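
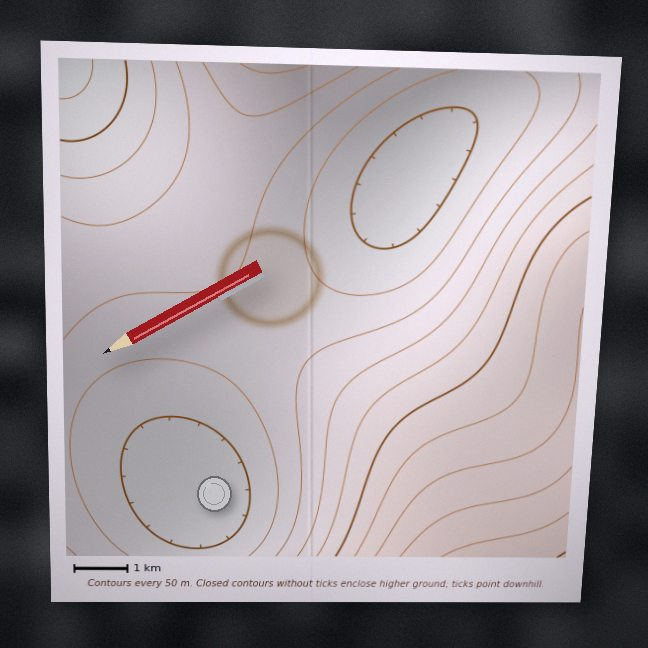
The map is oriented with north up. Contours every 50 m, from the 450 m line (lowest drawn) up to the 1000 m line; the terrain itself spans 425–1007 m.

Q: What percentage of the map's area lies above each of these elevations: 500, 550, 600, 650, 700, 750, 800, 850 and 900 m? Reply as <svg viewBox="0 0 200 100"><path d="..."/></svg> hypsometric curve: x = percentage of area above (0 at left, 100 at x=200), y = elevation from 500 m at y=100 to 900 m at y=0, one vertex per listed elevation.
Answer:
<svg viewBox="0 0 200 100"><path d="M177 100l-36-12-45-13-34-13-13-12-10-12-11-13-13-13-7-12"/></svg>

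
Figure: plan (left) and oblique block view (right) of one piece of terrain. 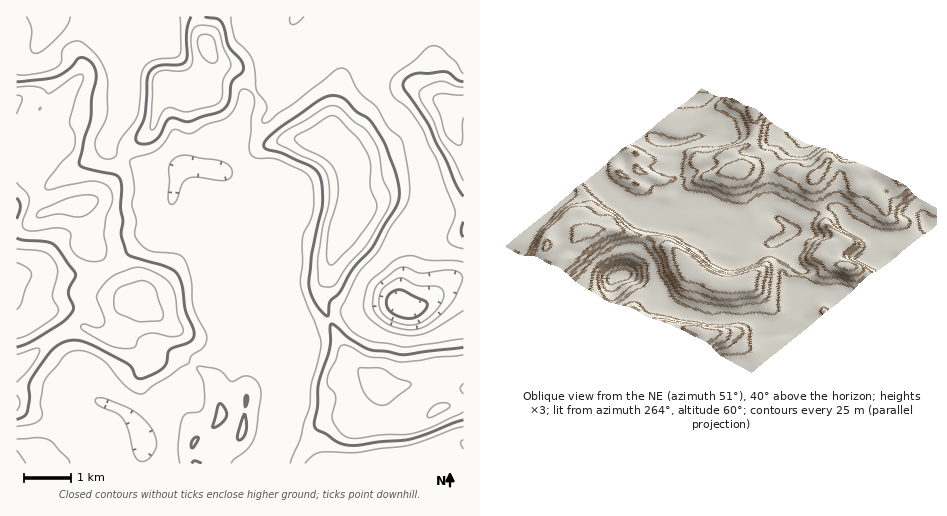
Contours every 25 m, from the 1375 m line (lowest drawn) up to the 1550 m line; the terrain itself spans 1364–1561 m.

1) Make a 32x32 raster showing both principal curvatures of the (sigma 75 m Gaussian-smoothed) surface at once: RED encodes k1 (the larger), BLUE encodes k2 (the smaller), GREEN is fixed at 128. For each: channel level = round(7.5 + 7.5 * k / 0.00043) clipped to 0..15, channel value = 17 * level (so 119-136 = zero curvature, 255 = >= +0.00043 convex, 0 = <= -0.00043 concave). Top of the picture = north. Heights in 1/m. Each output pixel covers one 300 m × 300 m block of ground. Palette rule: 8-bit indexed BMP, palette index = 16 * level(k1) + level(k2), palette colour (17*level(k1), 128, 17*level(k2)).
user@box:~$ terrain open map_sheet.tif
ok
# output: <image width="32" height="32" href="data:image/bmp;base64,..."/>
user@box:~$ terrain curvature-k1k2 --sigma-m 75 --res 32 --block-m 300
<image width="32" height="32" href="data:image/bmp;base64,Qk02CAAAAAAAADYEAAAoAAAAIAAAACAAAAABAAgAAAAAAAAEAAATCwAAEwsAAAABAAAAAAAAAIAAABGAAAAigAAAM4AAAESAAABVgAAAZoAAAHeAAACIgAAAmYAAAKqAAAC7gAAAzIAAAN2AAADugAAA/4AAAACAEQARgBEAIoARADOAEQBEgBEAVYARAGaAEQB3gBEAiIARAJmAEQCqgBEAu4ARAMyAEQDdgBEA7oARAP+AEQAAgCIAEYAiACKAIgAzgCIARIAiAFWAIgBmgCIAd4AiAIiAIgCZgCIAqoAiALuAIgDMgCIA3YAiAO6AIgD/gCIAAIAzABGAMwAigDMAM4AzAESAMwBVgDMAZoAzAHeAMwCIgDMAmYAzAKqAMwC7gDMAzIAzAN2AMwDugDMA/4AzAACARAARgEQAIoBEADOARABEgEQAVYBEAGaARAB3gEQAiIBEAJmARACqgEQAu4BEAMyARADdgEQA7oBEAP+ARAAAgFUAEYBVACKAVQAzgFUARIBVAFWAVQBmgFUAd4BVAIiAVQCZgFUAqoBVALuAVQDMgFUA3YBVAO6AVQD/gFUAAIBmABGAZgAigGYAM4BmAESAZgBVgGYAZoBmAHeAZgCIgGYAmYBmAKqAZgC7gGYAzIBmAN2AZgDugGYA/4BmAACAdwARgHcAIoB3ADOAdwBEgHcAVYB3AGaAdwB3gHcAiIB3AJmAdwCqgHcAu4B3AMyAdwDdgHcA7oB3AP+AdwAAgIgAEYCIACKAiAAzgIgARICIAFWAiABmgIgAd4CIAIiAiACZgIgAqoCIALuAiADMgIgA3YCIAO6AiAD/gIgAAICZABGAmQAigJkAM4CZAESAmQBVgJkAZoCZAHeAmQCIgJkAmYCZAKqAmQC7gJkAzICZAN2AmQDugJkA/4CZAACAqgARgKoAIoCqADOAqgBEgKoAVYCqAGaAqgB3gKoAiICqAJmAqgCqgKoAu4CqAMyAqgDdgKoA7oCqAP+AqgAAgLsAEYC7ACKAuwAzgLsARIC7AFWAuwBmgLsAd4C7AIiAuwCZgLsAqoC7ALuAuwDMgLsA3YC7AO6AuwD/gLsAAIDMABGAzAAigMwAM4DMAESAzABVgMwAZoDMAHeAzACIgMwAmYDMAKqAzAC7gMwAzIDMAN2AzADugMwA/4DMAACA3QARgN0AIoDdADOA3QBEgN0AVYDdAGaA3QB3gN0AiIDdAJmA3QCqgN0Au4DdAMyA3QDdgN0A7oDdAP+A3QAAgO4AEYDuACKA7gAzgO4ARIDuAFWA7gBmgO4Ad4DuAIiA7gCZgO4AqoDuALuA7gDMgO4A3YDuAO6A7gD/gO4AAID/ABGA/wAigP8AM4D/AESA/wBVgP8AZoD/AHeA/wCIgP8AmYD/AKqA/wC7gP8AzID/AN2A/wDugP8A/4D/AId1hYaGh4eXhYWGhPVwkbODhoaW2IaEgoGBcoOFhoeHc2SGl5iHiKiEc5aE+aVh59eDh3TGlKTHx5SToZCAgHODpZaGhoeYuHGEpoTI1sak+YJ3daTXpur59/f3+PaRYPXVlZeXp5eTgreWlpaE2JXnc3aGgte3uIaWl4Wm+Pj42HR1h4Z0c4WWpoaXdXTolPiUhYdxtaaWhpiohnOl2PmidHZ3h4aWlceUcnVlleiS+qSFh4LFx5eYmKm3uJWCoedzdHaHhoSGuNi3g5W2tmOkhIeHhJH5p7jIyLa4xen4+PdydHRhgqW2uLiUg4SFhpZ3h4d2cMbp99bItdfn6OeU9vWDcqXo6LaEkaS1pIWYl4eHd3ZitfeVYpN0hIODc2KC9vb39taVpITH+vijhoeHh4eHhXT2w2G19dXD5baEhnNhk9ZhpKe4yNjGhHJ3h4eHh4eEpPRipfNgQDBx1semh4WEtqSnuqioqMdidXeHh4iHhoH3w4O1syBScmCBtaeolae5pqa6uLq5yIJ1d4eIh4eFovnnpJXDQVGmlIGEgpVllJJykpW5ybe2g4WHh4eHdoWC5/m2Yca2gKiWc2GlhFOVqLe1krSElbaUhoiHh4d2dnHH+PeUgcazpri3lpV0k8fKuaiWdGN0lYZ3h4eHh4aGgqT4yPmkkaemp7a2+KeEgqOVppZkdnaHl4eHd3d3h4eTkvioyOdwdIeHleX3+te2uKalp5WGlpaImIeHh4eHh3Nw+Lio+KSAhod1cZHn19jJ2cmFZIaFhZeHl4eHd4eHc2HVx5i5+bKDdnVjxsNyprjJ2baUhoaEqKinl5eYmIdzYrbXp6a4pYN1g5XZp4OBhKe3x4SGl5SmlXKUloaGc1FCxce4tpaVhHSCt7eot5SgcmOjg4WWYnCBg6Wlk2CAg7P1p6jJhYWEcnLmpoa32rZidbXVtJOlt7enlqX29ef596eYuLmUhYSAtfeFhZe41nNzk/b6s2GkdHZ2lbL1+vjImMfJqIOVcnD56HV0p5anp4RyYPbjccZykYKWlICTpsfr2IWlc3RwlPfHp3KWt5eHhYVw9vXX2ejqsISolXN0luilZJSDcYPo2Mn49sXYt4Z1hXDV56eXuOqCg6d2dYSFtKV1dZPF9frZ9nCztNb5yZOGgPf99sam1YPEhXZ3hXWWp3V2pNjIlNeAYnJhcvfYgnaD0NWQ4Nbp98aDd4eHdpanhoeFg6WmpJSWgrW455OEh4eDcUDU+feCk4WHh4eHh4eHh3Z1hKaXhahzcaa1hYeImIeHgPj9+WB1d4aWhYWGh4eFhoeGl5eHmJZzg6aXh5eWhoZw88b0cXZ3hseXdnV1dYaXh4eHh4c="/>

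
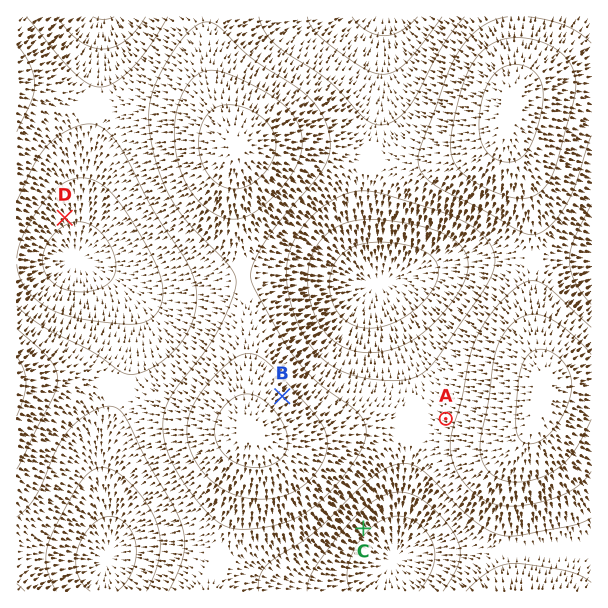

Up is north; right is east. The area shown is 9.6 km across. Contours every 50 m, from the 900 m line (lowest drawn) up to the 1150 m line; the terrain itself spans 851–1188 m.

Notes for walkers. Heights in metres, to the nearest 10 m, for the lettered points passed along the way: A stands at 1040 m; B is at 1130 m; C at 910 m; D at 910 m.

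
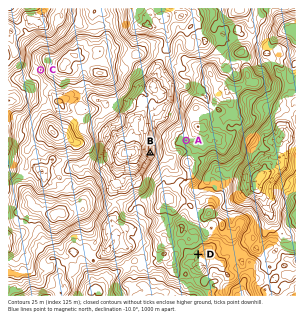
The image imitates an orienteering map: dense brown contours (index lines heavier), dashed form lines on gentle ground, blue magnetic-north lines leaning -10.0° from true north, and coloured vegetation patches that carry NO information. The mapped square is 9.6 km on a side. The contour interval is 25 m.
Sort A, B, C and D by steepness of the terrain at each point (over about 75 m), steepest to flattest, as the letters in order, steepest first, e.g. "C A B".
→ B C D A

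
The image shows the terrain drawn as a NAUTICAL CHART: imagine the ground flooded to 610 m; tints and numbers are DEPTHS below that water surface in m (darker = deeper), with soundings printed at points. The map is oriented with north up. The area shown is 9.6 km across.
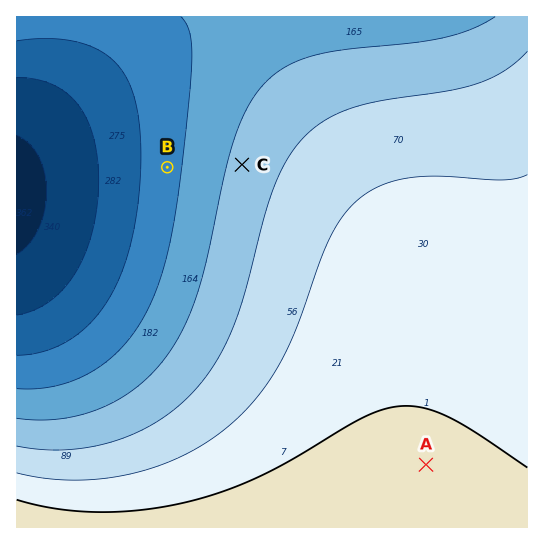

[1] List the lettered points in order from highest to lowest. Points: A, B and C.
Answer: A C B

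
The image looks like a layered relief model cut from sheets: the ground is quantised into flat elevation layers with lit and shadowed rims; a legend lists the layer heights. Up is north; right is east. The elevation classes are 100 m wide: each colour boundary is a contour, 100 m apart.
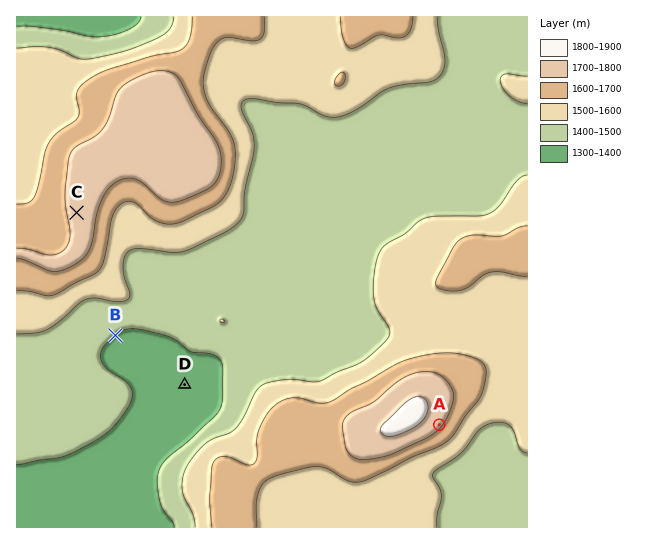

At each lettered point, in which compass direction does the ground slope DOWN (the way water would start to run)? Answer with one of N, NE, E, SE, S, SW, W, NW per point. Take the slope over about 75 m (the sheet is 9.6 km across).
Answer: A SE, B SE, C W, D S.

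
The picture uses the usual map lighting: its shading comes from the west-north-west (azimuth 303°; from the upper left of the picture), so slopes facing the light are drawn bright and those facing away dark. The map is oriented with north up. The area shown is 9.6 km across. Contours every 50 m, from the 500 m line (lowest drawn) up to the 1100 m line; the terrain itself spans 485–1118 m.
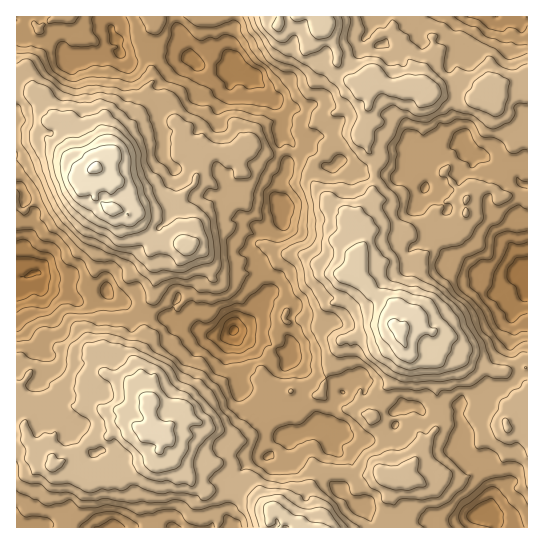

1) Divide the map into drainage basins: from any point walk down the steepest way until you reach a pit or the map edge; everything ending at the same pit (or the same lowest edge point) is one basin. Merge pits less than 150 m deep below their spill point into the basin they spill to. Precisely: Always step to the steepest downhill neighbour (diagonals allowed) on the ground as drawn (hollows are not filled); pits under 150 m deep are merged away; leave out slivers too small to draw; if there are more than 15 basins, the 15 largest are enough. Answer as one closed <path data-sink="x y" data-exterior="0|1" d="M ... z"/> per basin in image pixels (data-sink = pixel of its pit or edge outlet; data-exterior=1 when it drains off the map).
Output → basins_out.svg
<path data-sink="234 330" data-exterior="0" d="M369 77l-9 5-2 7-7 2-6 6-8 16-11 2-21 18-2 4 0 9 3 10-3-3-9 0-5-2-19 4-19-12-4 0-6 2-7 11-27-7-16 10-10-8-2-12 4-10-10-10-2-12-13-7-9 0-5 5-9 16-19 18-3 12-11 6-10 12-4 12 5 4 2 12 3 3 13 11 7-2 16 7 19 25-1 18 4 11-3 27-10 9-4 7 4 17-8 21 0 11 5 9 1 11 7 19-18-18-27-10-10 10-1 18 3 4-2 0-14-14-20 5 0-5-12-7-8-11-8-1-2 3-12-7-1 58 9 3 2 10 23 18 3 8 9-4 7 0 6 3 10 9 17 0 7-4 8 0 6 10 4 0 18-14 8-2 4-5 2-7 40 37 8 4 11-1 13 5 16 0 23 12 0 20 122-1 0-37 3-8 7-1 5-3 1-11 19-22 16-31-2-12-5-12 1-23-2-6-7-3 9-5 3-6 0-9-22-14-12 3-7 6-6-8 3-16-9-9-16-8-6-9-14-8 8-5-3-15 5-5 4-11 0-6-4-8 14-11 1-4 0-12-3-4 3-36-8-8-1-7-6-6 0-7 4-5 9-2 8 0 5 2 10-12 7-15-5-9-25-6z"/><path data-sink="527 273" data-exterior="1" d="M515 83l-16 1-8 7-8 1-9 7-9 2-10 0-22-8-8-8-10 3-17 0 5 5 1 5-3 8-10 16-4 3-5-2-8 0-11 4-2 10 6 6 1 7 8 8-3 28 3 24-1 4-14 11 4 8 0 6-4 11-5 5 3 15-8 5 14 8 6 9 16 8 9 9-3 16 6 8 7-6 12-3 9 7 19 6 11 10 2 8 10 10 8 4 26 3 4 5 1 8 8 12 5 0 7-3 0-309z"/><path data-sink="231 66" data-exterior="0" d="M313 16l-296 0-1 67 23 12 6 14 12 11 12 0 3 3 3 30 6 12 6 4 7-1 8-11 11-6 3-12 19-18 5-11 9-10 9 0 13 7 2 12 10 10-4 10 2 12 10 8 16-10 27 7 7-11 6-2 4 0 19 12 5 0 8-4 22 4-2-18 2-4 21-18 11-2 8-16 6-6 7-2 2-6-7 0-13-16-3-4 2-10-7-14-9-10-4 0-3-3z"/><path data-sink="31 274" data-exterior="0" d="M49 151l-7 0-19 8-7 0 0 208 13 8 2-3 8 1 8 11 12 7 0 5 20-5 14 14 2 0-3-4 1-18 10-10 27 10 16 17-6-29-5-9 0-11 8-21-4-17 4-7 10-9 0-11 3-8 0-8-4-11 1-18-19-25-16-7-7 2-16-14-2-12-5-4 3-12-8 2-20-16z"/><path data-sink="483 514" data-exterior="0" d="M439 335l-2 0 3 3 0 9-3 6-9 5 6 2 3 7-1 23 5 12 2 12-16 31-19 22-1 11-5 3-7 1-3 8 0 37 135 1 1-99-19-1-4-5-18 1-8-7 7-8 3 0 16 12 3-6 0-9 9-8-9-13-1-8-4-5-26-3-8-4-10-10-2-8-11-10z"/><path data-sink="113 527" data-exterior="1" d="M23 427l-7 0 1 101 252-1 1-19-23-12-16 0-13-5-11 1-8-4-40-37-2 7-4 5-8 2-18 14-4 0-6-10-8 0-7 4-17 0-10-9-6-3-7 0-9 4-1-6-25-20z"/><path data-sink="497 17" data-exterior="1" d="M527 16l-200 0 1 7-4 7 8 9 7 14-2 10 16 20 6 0 10-6 5 6 19 5 22 0 10-3 8 8 22 8 10 0 9-2 9-7 6 0 5-5 9-4 25 0z"/>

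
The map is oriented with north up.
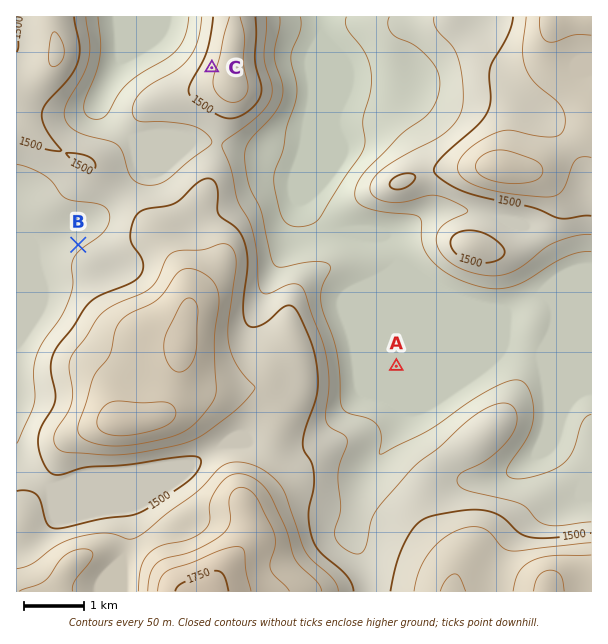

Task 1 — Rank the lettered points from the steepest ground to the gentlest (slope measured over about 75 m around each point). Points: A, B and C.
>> C B A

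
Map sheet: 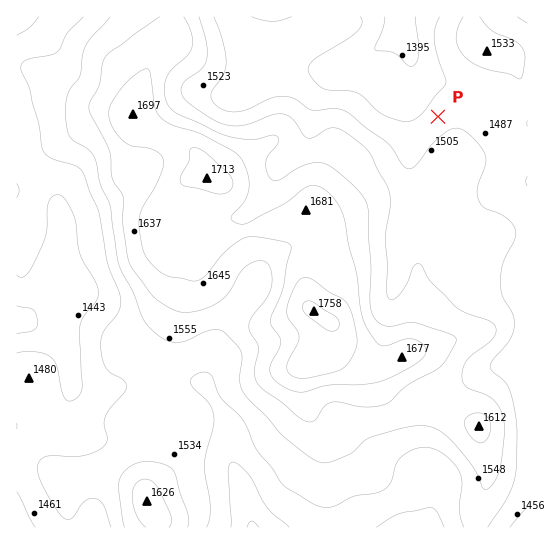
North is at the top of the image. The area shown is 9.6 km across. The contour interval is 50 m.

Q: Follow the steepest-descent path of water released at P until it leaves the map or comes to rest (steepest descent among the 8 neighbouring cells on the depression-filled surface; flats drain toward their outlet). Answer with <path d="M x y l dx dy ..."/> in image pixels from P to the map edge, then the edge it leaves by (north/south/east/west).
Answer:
<path d="M438 117l-25-26 0-29-2-1 0-6-4-8 0-2-4-6 0-2-2-4-2-16"/>
exit: north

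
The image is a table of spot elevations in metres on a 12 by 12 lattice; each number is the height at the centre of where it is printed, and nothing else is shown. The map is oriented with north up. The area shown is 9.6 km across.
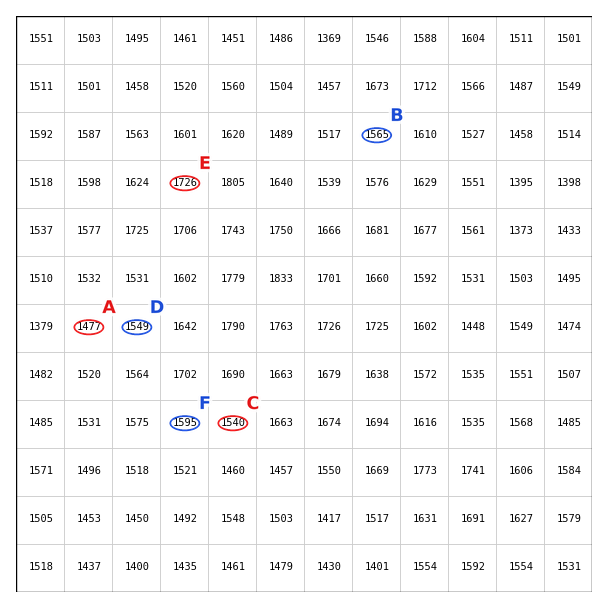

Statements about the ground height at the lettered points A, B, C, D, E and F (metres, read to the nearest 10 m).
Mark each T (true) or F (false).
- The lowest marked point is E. F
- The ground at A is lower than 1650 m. T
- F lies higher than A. T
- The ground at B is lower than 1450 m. F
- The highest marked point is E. T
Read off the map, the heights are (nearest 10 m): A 1480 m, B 1570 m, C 1540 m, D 1550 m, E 1730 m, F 1600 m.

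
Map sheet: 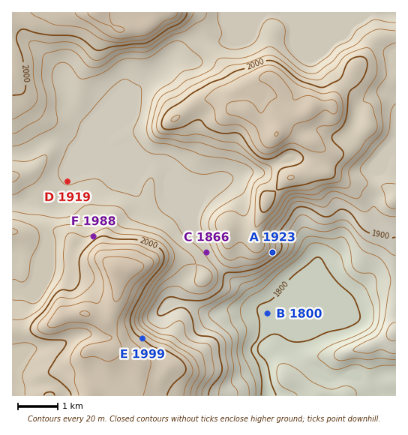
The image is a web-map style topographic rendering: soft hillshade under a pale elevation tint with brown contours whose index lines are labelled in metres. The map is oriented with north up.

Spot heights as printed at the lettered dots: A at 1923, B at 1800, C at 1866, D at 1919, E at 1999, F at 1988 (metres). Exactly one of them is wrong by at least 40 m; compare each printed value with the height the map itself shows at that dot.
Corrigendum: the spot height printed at C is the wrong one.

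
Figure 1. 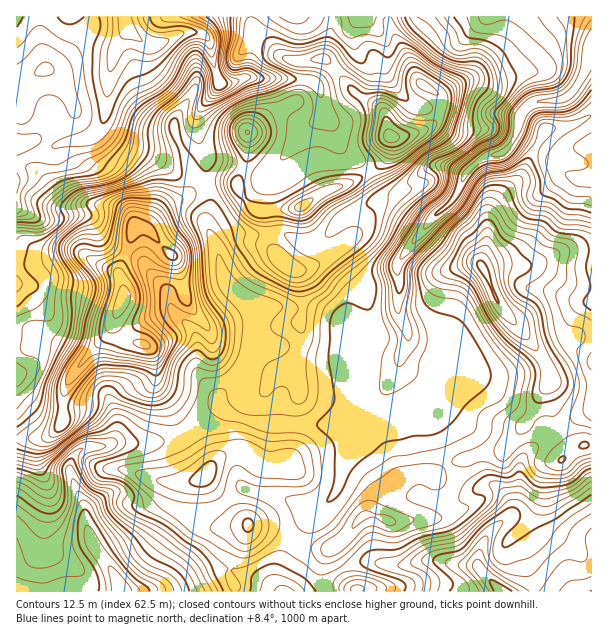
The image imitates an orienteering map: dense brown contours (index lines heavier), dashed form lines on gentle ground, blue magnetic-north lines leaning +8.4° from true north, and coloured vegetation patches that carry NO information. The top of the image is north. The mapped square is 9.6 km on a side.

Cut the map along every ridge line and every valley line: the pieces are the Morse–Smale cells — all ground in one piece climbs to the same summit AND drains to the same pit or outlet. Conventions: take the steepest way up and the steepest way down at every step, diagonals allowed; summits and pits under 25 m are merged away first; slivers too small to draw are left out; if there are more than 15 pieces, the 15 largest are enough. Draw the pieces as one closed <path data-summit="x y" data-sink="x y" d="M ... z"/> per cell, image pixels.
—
<path data-summit="483 269" data-sink="591 45" d="M516 133l-5 11-8 8-18 5-19 16-10 24-29 27-30 40 3 20-2 30 10 18 0 10-8 15 0 6 10 11 14 12 3 6 6 33 14 39 39-12 17-1 26-32 12-26 7-8 5 32 11 20 11 11 17-4 0-265-11 1-9-4-6-3-2-11-6-5z"/><path data-summit="123 299" data-sink="126 26" d="M251 16l-126 0 2 14-13 24-5 18-3 39-8 20-8 7-25 4-12 4-14-6-23 4 1 295 28-1 6-4 11-11 0-24 4-12 10-18 30-33 16-34 2-12-4-12 0-11 8-19 5-21 14 1 18-22 41-21 0-26-10-27 0-15 23-33 17-2 11-7 5-30 6-9-5-4z"/><path data-summit="123 299" data-sink="591 45" d="M207 186l-10 2-32 18-18 22-13-2-6 22-8 19 0 11 4 12 0 7-9 20 0 7 13 16 13 3 10 7 5 15 0 19 12 17 8 18 10 14 6-3 24-22 5 0 13 8 27 8 93 2 11-4 13-14 6-16 12-17 4-16-8 3-21-2-10-10-9-18-11-12-17-7-25-5-30-1-6 1-8 6-2-6-24-21-6-11-5-22-12-29 0-9 4-7 0-17z"/><path data-summit="390 137" data-sink="591 45" d="M591 16l-202 0-1 7 3 7 13 21 12 27 9 8 9 5 6 8 0 12-4 9-7 7-18 7-19 4-4-6-4-21-7-7-23-12-20-24-11-10-16 4 0 15-3 13-3 6-5 6-6 1-2 4 8 11 10 6 9-2 9-7 10 13 8 21 8 8 16 10 14 25 6 4 12 3 16 17 11 6 4 0 27-25 7-20 13-14 9-6 18-5 8-8 7-16 2-12 10-12 6-2 28-4 12-9 10-20 3-16 3-5z"/><path data-summit="123 299" data-sink="120 591" d="M114 319l-8 17-30 33-10 18-4 12 0 24-11 11-6 4-29 2 1 152 103 0 0-7-8-15-21-30-6-19 0-12-11-23-4-13 0-9 6-11 11-7 17 0 12-4 46 0 11-2 14-6-31-50 0-19-5-15-10-7-13-3-10-10z"/><path data-summit="390 137" data-sink="591 45" d="M390 199l-13 1-32 16-22 24-6 2-15 0-20-8-51 1-12 7-2 4 6 30 6 11 24 21 2 6 8-6 6-1 30 1 25 5 17 7 11 12 9 18 10 10 12 2 13-1 6-5 6-14 0-10-10-18 2-30-3-20 30-40-17-8z"/><path data-summit="206 476" data-sink="120 591" d="M188 434l-15 6-11 2-46 0-12 4-17 0-9 5-8 13 0 9 15 36 0 12 6 19 21 30 10 22 16-2 7-5 17-34 27-33 20-6 14-8-18-27 3-4-2-12z"/><path data-summit="302 206" data-sink="591 45" d="M324 115l-3 5-12 6-11 11-20 27-11 11-10 0-14-6-7 15-11-2-17 4 2 23-4 7 0 9 10 23 3-6 17-8 46 0 20 8 15 0 6-2 22-24 36-17 9 0 24 19 9 5 5-1-14-6-16-17-12-3-6-4-14-25-16-10-8-8-8-21z"/><path data-summit="45 69" data-sink="126 26" d="M123 16l-107 1 1 127 22-4 14 6 12-4 25-4 8-7 8-20 3-39 5-18 13-24-1-12z"/><path data-summit="389 521" data-sink="503 591" d="M449 466l-3 0-11 12-13-6-12 2-11 4-13 10-8 10-6 15-9 3-17 21-15 12 5 18 5 4 19-9 47 3 15-5 18 0 16 5 21 1 3-15 4-11 16-17 10-7 1-10-3-8-8-10-6-2-21 2-6-2z"/><path data-summit="206 476" data-sink="591 45" d="M221 408l-5 0-6 4-23 22 19 27 2 12-3 4 19 27 15-14 7-2 11 5 21 3 31 14 11-2 14-13 6-12 3-16 17-26 6-18-12 3-93-2-27-8z"/><path data-summit="389 521" data-sink="591 45" d="M399 362l-3 13-12 17-6 16-12 14-6 19-17 26-3 16-6 12-20 17-20 29 14 6 22 1 14-8 19-24 9-3 8-19 19-16 18-6 18 6 13-13-15-40-6-33-3-6-14-12z"/><path data-summit="483 269" data-sink="503 591" d="M548 385l-7 8-12 26-26 32-29 5-26 9 19 21 6 2 21-2 6 2 10 13 0 15-23 20-9 21 2 12 21 23 33-1 0-6-11-33-9-18 15-13 9-14 8-39 3-4 12-4 15-11-12-12-10-15z"/><path data-summit="483 269" data-sink="591 591" d="M591 445l-7 0-11 5-12 10-12 4-3 4-8 39-9 14-15 13 9 18 11 40 58-1z"/><path data-summit="390 137" data-sink="363 17" d="M387 16l-54 0-5 31-4 12 10 9 20 24 23 12 7 7 4 21 4 6 4 0 15-4 18-7 7-7 4-9 0-12-6-8-9-5-9-8-12-27-13-21z"/>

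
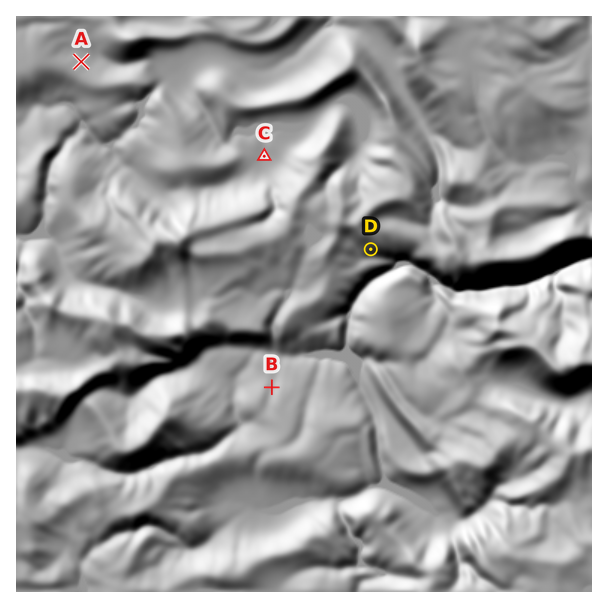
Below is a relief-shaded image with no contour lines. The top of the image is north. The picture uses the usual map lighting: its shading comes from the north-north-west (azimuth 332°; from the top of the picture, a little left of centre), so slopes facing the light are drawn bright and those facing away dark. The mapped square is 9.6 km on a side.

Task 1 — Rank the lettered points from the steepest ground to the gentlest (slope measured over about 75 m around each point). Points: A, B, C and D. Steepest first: D A B C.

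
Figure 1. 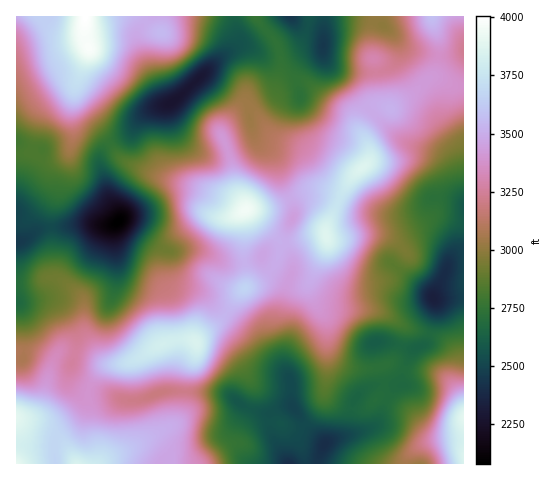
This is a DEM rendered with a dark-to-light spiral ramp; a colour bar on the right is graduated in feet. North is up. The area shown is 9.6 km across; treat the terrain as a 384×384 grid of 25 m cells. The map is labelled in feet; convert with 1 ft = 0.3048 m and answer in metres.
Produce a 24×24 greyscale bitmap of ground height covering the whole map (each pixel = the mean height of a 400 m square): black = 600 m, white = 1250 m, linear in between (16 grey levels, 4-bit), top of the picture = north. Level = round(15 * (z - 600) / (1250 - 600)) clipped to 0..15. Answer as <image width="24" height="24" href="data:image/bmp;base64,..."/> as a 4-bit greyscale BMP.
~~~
<image width="24" height="24" href="data:image/bmp;base64,Qk2WAQAAAAAAAHYAAAAoAAAAGAAAABgAAAABAAQAAAAAACABAAATCwAAEwsAABAAAAAAAAAAAAAAABEREQAiIiIAMzMzAERERABVVVUAZmZmAHd3dwCIiIgAmZmZAKqqqgC7u7sAzMzMAN3d3QDu7u4A////ANzNzLuqhlQ0NFZ4rNzLu7u5dVRENEVordy6qqqqdVREVVVnncuqqZmZdVVFZVVWi5qqqrqqhmVFZlVViYmZvMzMp2VWd1VVZ4iZms3dyYdnmFVVVmeIiKzMy5iJqXZlRVZ3Zomau7qaqYdkNFZ3ZXiZq8urqodkM1ZlRGiJq7u7uodmQ0VUM1d4q7u73Kd2VERDITaKvMu83Kh2VERDISWLzey7zKh2VVVVM0abzdu7zLmGVVZmRWeKq7mrvdynZmZ3Vmd3mpiarNypd2eIZVVXmoiJq8uph3iZdUM1iYd3m7u6mYm7l0MjV3dmeau6qprMuXVDNnZlZ5qqqpvN25h1NFVVRpmZqqze26qoVEVURYiJqbze3LuoZVVERXeKug=="/>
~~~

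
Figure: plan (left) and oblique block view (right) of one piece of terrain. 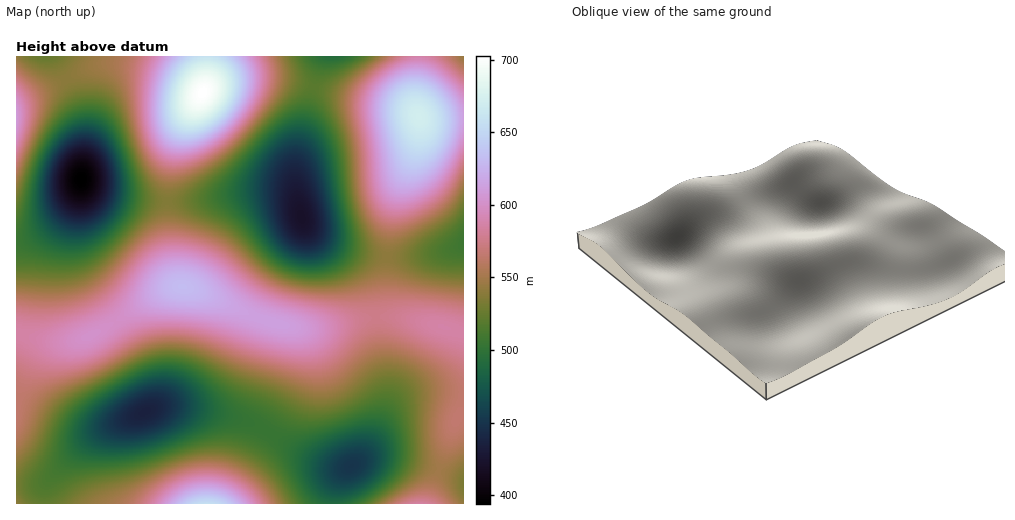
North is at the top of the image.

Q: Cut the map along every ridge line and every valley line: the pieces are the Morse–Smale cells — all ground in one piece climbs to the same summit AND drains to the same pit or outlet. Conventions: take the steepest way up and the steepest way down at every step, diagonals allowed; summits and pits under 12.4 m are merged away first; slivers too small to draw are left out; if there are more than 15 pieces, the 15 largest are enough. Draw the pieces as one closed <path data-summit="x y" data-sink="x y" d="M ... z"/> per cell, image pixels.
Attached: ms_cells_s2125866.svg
<path data-summit="182 286" data-sink="145 412" d="M187 287l-14 0-9 3-62 40-21 10-25 2-40-8 1 150 21 0 7-2 36-36 21-16 56-23 18-1 41 7 33 9 20 10 19-30 11-25 2-10 0-23-5-13-5-4-33-9-49-23z"/><path data-summit="182 286" data-sink="351 466" d="M390 316l-28 2-40 10-27 0 7 16-1 29-7 20-24 40 35 22 27 12 16 1 19-10 24-1 48 13 18-52 7-6 0-79-39-11z"/><path data-summit="182 286" data-sink="301 218" d="M279 191l-23 0-57 10-31 1 1 45 8 36 5 4 28 8 49 23 36 10 27 0 47-11 29 0-9-6-2-8 0-46-40-7-31-14-13-14-8-24z"/><path data-summit="182 286" data-sink="81 179" d="M82 181l-9 18-20 23-20 14-17 5 1 93 39 8 25-2 21-10 59-38 12-5 9-1-5-3-6-21-3-28 0-32-41-4-19-4-18-7z"/><path data-summit="207 503" data-sink="145 412" d="M176 406l-11 0-15 4-37 15-22 13-41 40-5 8-1 17 181 1 44-71-19-11-14-4z"/><path data-summit="419 117" data-sink="301 218" d="M314 86l-19 83 1 22 6 29 11 13 19 11 32 10 22 3 7-50 5-16 18-43 4-16 0-14-6-6-11-5-53-10z"/><path data-summit="203 93" data-sink="301 218" d="M272 78l-29 0-15 2-20 8-6 6-17 26-10 24-6 28-1 30 31-1 57-10 23 0 14 5 5 6-3-33 19-82z"/><path data-summit="203 93" data-sink="81 179" d="M118 63l-22 2-30 14 10 20 6 25 2 33-3 23 4 4 23 10 28 6 31 2 2-30 6-28 10-24 18-27-42-19-27-9z"/><path data-summit="17 117" data-sink="81 179" d="M66 79l-50 24 1 137 16-4 20-14 20-23 8-18 3-24-2-33-6-25z"/><path data-summit="419 117" data-sink="463 242" d="M463 118l-43 0 0 14-4 16-18 43-5 16-5 50 36-1 23-5 17-7z"/><path data-summit="182 286" data-sink="463 242" d="M463 245l-39 11-36 1-2 28 3 26 10 6 64 15z"/><path data-summit="207 503" data-sink="351 466" d="M270 433l-44 70 108 1 4-23 9-13-15-1-13-5z"/><path data-summit="419 117" data-sink="333 57" d="M418 56l-95 0-9 30 36 11 53 10 14 7z"/><path data-summit="420 503" data-sink="351 466" d="M391 457l-24 1-19 10-10 13-4 22 93 1 11-33-25-9z"/><path data-summit="419 117" data-sink="463 57" d="M463 56l-45 1-2 52 4 9 28 1 16-2z"/>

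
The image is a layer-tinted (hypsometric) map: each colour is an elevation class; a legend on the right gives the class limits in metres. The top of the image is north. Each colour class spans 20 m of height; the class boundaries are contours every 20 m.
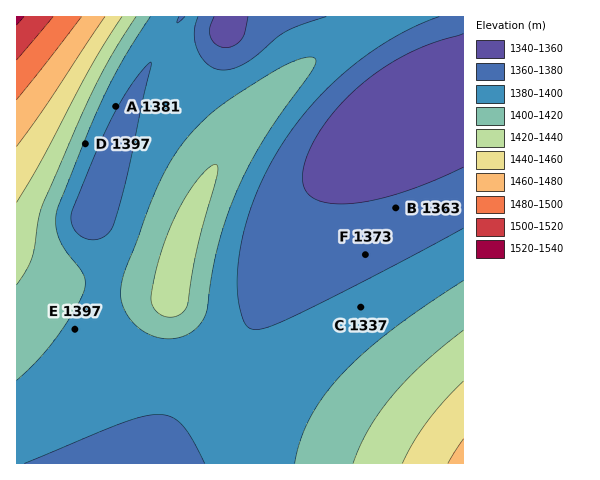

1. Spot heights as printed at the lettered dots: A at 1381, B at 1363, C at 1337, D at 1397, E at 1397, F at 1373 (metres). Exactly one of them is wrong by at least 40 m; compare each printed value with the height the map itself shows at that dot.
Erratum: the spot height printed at C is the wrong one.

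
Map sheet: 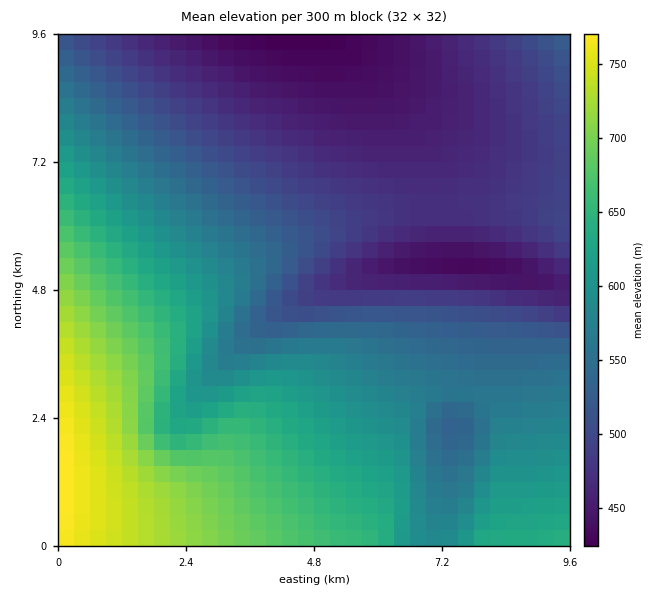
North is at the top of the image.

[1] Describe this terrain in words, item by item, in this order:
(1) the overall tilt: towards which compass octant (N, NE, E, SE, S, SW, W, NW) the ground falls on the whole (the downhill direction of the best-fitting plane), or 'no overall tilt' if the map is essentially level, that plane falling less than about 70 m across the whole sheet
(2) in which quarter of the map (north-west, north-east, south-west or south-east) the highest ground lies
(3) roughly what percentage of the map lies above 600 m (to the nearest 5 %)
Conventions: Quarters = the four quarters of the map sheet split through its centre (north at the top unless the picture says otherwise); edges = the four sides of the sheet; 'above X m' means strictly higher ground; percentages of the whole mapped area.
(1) Overall the map slopes down towards the north-east.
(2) The highest ground is in the south-west quarter.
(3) Roughly 35 % of the ground is higher than 600 m.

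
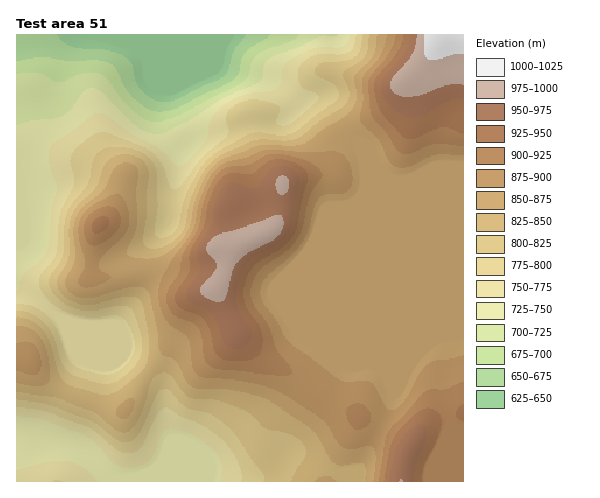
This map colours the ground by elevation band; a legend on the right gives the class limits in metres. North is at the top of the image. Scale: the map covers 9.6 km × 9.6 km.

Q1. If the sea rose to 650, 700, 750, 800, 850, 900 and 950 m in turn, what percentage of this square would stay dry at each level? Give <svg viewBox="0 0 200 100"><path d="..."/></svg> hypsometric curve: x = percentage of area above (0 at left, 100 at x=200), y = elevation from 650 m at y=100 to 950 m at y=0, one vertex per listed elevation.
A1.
<svg viewBox="0 0 200 100"><path d="M193 100l-7-17-24-16-30-17-27-17-68-16-21-17"/></svg>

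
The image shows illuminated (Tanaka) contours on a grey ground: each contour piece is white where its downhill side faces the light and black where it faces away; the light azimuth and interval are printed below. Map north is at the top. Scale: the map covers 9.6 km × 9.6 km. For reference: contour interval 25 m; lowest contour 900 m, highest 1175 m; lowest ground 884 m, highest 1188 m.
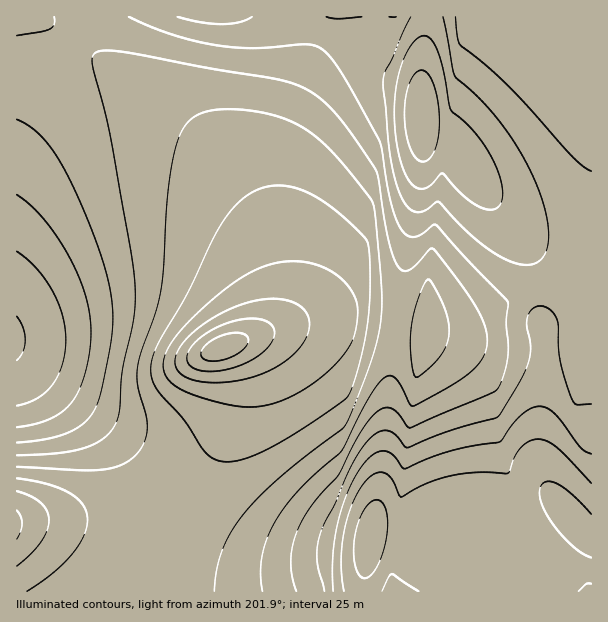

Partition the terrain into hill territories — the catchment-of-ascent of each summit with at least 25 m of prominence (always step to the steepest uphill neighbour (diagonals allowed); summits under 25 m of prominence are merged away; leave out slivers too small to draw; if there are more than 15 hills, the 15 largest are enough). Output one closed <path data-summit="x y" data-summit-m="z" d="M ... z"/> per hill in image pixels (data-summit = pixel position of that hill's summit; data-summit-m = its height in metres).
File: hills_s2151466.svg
<path data-summit="371 537" data-summit-m="1188" d="M546 292l-21 0-9 3-24 17-22 10-14 3-36 3-58-9-45 0-41 9-51 18-2 2 7 17 5 21-1 24-12 31-30 44-31 31-17 8-10 4-24 0-39-6-53 0-2 2 0 67 575 1 1-263-5-1-9 4-1-12-5-11-11-11z"/><path data-summit="17 339" data-summit-m="1153" d="M38 16l-22 1 0 505 55 0 39 6 24 0 22-10 14-10 28-31 24-36 7-16 6-24-1-24-6-21-5-8 37-16 12-11 8-21-2-33-14-49-16-29-18-24-32-32-39-31z"/><path data-summit="422 117" data-summit-m="1167" d="M591 16l-262 0-45 106-8 30-2 36 12 76 0 30-8 23-8 9-8 6 4 0 21-7 30-6 45 0 58 9 36-3 21-6 15-7 18-14 15-6 21 0 15 6 11 11 4 6 1 17 14-4z"/><path data-summit="215 17" data-summit-m="1108" d="M327 16l-289 1 51 33 84 62 25 21 40 41 15 23 11 21 13 42 3 18 0 22-3 12-8 14 9-9 8-23 0-30-12-76 2-36 8-30 24-54z"/>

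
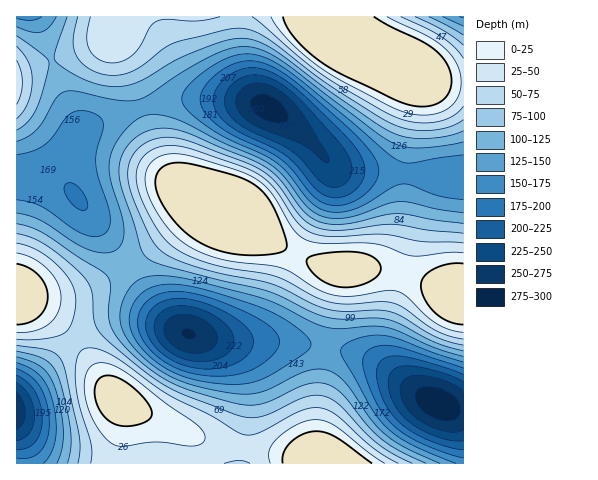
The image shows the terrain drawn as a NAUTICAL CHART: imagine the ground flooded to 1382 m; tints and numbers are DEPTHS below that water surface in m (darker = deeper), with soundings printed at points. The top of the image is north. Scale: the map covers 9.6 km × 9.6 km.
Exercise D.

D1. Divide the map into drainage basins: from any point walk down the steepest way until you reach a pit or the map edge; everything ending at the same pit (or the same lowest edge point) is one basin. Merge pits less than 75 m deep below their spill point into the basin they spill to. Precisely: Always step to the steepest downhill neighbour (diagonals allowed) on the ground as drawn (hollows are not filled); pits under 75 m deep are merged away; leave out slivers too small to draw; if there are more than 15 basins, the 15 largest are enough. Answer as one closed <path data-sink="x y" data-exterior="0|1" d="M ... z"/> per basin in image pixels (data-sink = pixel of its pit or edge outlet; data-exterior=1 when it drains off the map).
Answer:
<path data-sink="269 108" data-exterior="0" d="M326 16l-210 0-3 19-3 3-43 18-50 15-1 224 45 0 34-9 32-19 21-15 45-40 10-6 8-1 26 9 40 30 38 19 21 6 31-1 28 4 29 9 35 15 4 0 1-213-32-3-64-28-32-17-7-8z"/><path data-sink="188 334" data-exterior="0" d="M211 205l-8 1-10 6-45 40-21 15-32 19-34 9-45 2 22 11 24 18 24 29 27 40 12 9 89 39 59 9 36 12 11 0-3-17 0-26 3-36 16-94 7-21-34-9-32-17-40-30z"/><path data-sink="439 404" data-exterior="0" d="M367 268l-24 1-3 3-3 13-12 66-7 56-1 40 3 16 143 1 1-167-65-24z"/><path data-sink="17 411" data-exterior="1" d="M17 297l-1 166 99 1 7-37 1-16-2-8-13-14-22-34-19-23-19-17z"/><path data-sink="463 17" data-exterior="1" d="M463 16l-136 0-1 5 3 6 7 8 13 8 72 34 17 4 25 1z"/>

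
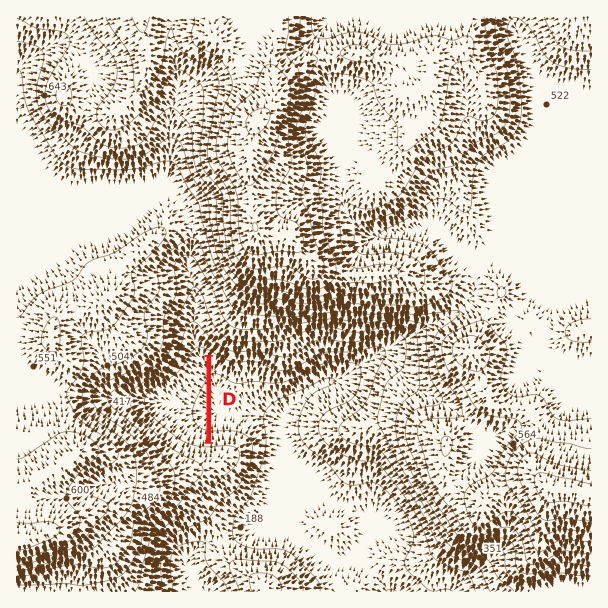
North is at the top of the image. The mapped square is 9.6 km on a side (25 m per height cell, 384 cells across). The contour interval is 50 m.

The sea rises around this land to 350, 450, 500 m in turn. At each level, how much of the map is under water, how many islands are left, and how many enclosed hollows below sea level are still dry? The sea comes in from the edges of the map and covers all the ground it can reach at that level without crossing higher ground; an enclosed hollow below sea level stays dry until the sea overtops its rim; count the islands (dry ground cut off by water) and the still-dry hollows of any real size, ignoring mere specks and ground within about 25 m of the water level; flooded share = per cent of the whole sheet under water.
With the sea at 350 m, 20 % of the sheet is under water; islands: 0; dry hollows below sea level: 0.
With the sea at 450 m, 27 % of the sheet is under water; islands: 0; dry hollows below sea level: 0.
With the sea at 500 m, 32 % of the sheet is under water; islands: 0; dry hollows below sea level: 0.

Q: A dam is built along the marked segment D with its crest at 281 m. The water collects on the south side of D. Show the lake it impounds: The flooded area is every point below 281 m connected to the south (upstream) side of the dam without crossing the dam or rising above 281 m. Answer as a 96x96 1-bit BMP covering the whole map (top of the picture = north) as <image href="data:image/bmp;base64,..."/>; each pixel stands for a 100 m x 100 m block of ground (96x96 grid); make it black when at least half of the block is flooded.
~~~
<image width="96" height="96" href="data:image/bmp;base64,Qk2+BAAAAAAAAD4AAAAoAAAAYAAAAGAAAAABAAEAAAAAAIAEAAATCwAAEwsAAAIAAAAAAAAA////AAAAAAAAAAAAAAAAAAAAAAAAAAAAAAAAAAAAAAAAAAAAAAAAAAAAAAAAAAAAAAAAAAAAAAAAAAAAAAAAAAAAAAAAAAAAAAAAAAAAAAAAAAAAAAAAAAAAAAAAAAAAAAAAAAAAAAAAAAAAAAAAAAAAAAAAAAAAAAAAAAAAAAAAAAAAAAAAAAAAAAAAAAAAAAAAAAAAAAAAAAAAAAAAAAAAAAAAAAAAAAAAAAAAAAAAAAAAAAAAAAAAAAAAAAAAAAAAAAAAAAAAAAAAAAAAAAAAAAAAAAAAAAAAAAAAAAAAAAAAAAAAAAAAAAAAAAAAAAAAAAAAAAAAAAAAAAAAAAAAAAAAAAAAAAAAAAAAAAAAAAAAAAAAAAAAAAAAAAAAAAAAAAAAAAAAAAAAAAAAAAAAAAAAAAAHAAAAAAAAAAAAAAAfAAAAAAAAAAAAAAA/AAAAAAAAAAAAAAB/AAAAAAAAAAAAAAD/AAAAAAAAAAAAAAH/AAAAAAAAAAAAAAH/AAAAAAAAAAAAAAH/AAAAAAAAAAAAAAD/AAAAAAAAAAAAAAA/AAAAAAAAAAAAAAAfAAAAAAAAAAAAAAAPAAAAAAAAAAAAAAAHAAAAAAAAAAAAAAADAAAAAAAAAAAAAAAAAAAAAAAAAAAAAAAAAAAAAAAAAAAAAAAAAAAAAAAAAAAAAAAAAAAAAAAAAAAAAAAAAAAAAAAAAAAAAAAAAAAAAAAAAAAAAAAAAAAAAAAAAAAAAAAAAAAAAAAAAAAAAAAAAAAAAAAAAAAAAAAAAAAAAAAAAAAAAAAAAAAAAAAAAAAAAAAAAAAAAAAAAAAAAAAAAAAAAAAAAAAAAAAAAAAAAAAAAAAAAAAAAAAAAAAAAAAAAAAAAAAAAAAAAAAAAAAAAAAAAAAAAAAAAAAAAAAAAAAAAAAAAAAAAAAAAAAAAAAAAAAAAAAAAAAAAAAAAAAAAAAAAAAAAAAAAAAAAAAAAAAAAAAAAAAAAAAAAAAAAAAAAAAAAAAAAAAAAAAAAAAAAAAAAAAAAAAAAAAAAAAAAAAAAAAAAAAAAAAAAAAAAAAAAAAAAAAAAAAAAAAAAAAAAAAAAAAAAAAAAAAAAAAAAAAAAAAAAAAAAAAAAAAAAAAAAAAAAAAAAAAAAAAAAAAAAAAAAAAAAAAAAAAAAAAAAAAAAAAAAAAAAAAAAAAAAAAAAAAAAAAAAAAAAAAAAAAAAAAAAAAAAAAAAAAAAAAAAAAAAAAAAAAAAAAAAAAAAAAAAAAAAAAAAAAAAAAAAAAAAAAAAAAAAAAAAAAAAAAAAAAAAAAAAAAAAAAAAAAAAAAAAAAAAAAAAAAAAAAAAAAAAAAAAAAAAAAAAAAAAAAAAAAAAAAAAAAAAAAAAAAAAAAAAAAAAAAAAAAAAAAAAAAAAAAAAAAAAAAAAAAAAAAAAAAAAAAAAAAAAAAAAAAAAAAAAAAAAAAAAAAAAAAAAAAAAAAAAAAAAAAAAAAAAAAAAAAAAAAAAAAAAAAAAAAAAAAAAAAAAAAAAAAAAAAAAAAAAAAAAAAAAAA="/>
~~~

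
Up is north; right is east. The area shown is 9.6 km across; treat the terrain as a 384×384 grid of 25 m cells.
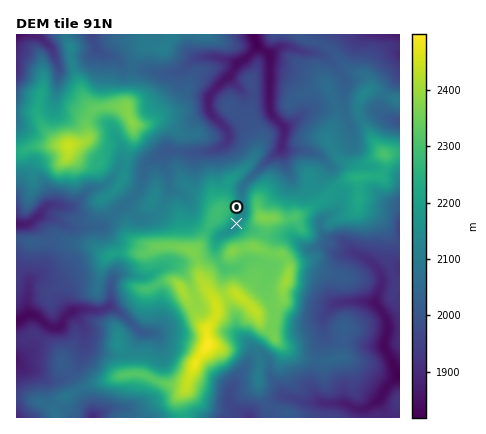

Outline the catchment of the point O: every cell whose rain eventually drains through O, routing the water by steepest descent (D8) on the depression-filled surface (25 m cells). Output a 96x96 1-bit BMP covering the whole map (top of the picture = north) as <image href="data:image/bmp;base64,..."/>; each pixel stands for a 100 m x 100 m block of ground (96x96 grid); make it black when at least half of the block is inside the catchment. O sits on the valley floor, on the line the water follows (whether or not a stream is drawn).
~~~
<image width="96" height="96" href="data:image/bmp;base64,Qk2+BAAAAAAAAD4AAAAoAAAAYAAAAGAAAAABAAEAAAAAAIAEAAATCwAAEwsAAAIAAAAAAAAA////AAAAAAAAAAAAAAAAAAAAAAAAAAAAAAAAAAAAAAAAAAAAAAAAAAAAAAAAAAAAAAAAAAAAAAAAAAAAAAAAAAAAAAAAAAAAAAAAAAAAAAAAAAAAAAAAAAAAAAAAAAAAAAAAAAAAAAAAAAAAAAAAAAAAAAAAAAAAAAAAAAAAAAAAAAAAAAAAAAAAAAAAAAAAAAAAAAAAAAAAAAAAAAAAAAAAAAAAAAAAAAAAAAAAAAAAAAAAAAAAAAAAAAAAAAAAAAAAAAAAAAAAAAAAAAAAAAAAAAAAAAAAAAAAAAAAAAAAAAAAAAAAAAAAAAAAAAAAAAAAAAAAAAAAAAAAAAAAAAAAAAAAAAAAAAAAAAAAAAAAAAAAAAAAAAAAAAAAAAAAAAAAAAAAAAAAAAAAAAAAAAAAAAAAAAAAAAAAD4AAAAAAAAAAAAAAD4AAAAAAAAAAAAAAH4AAAAAAAAAAAAAAP8AAAAAAAAAAAAAgf+AAAAAAAAAAAAB4/+AAAAAAAAAAAAD//+AAAAAAAAAAAAD//+AAAAAAAAAAAAH//+AAAAAAAAAAAAP///AAAAAAAAAAAAP///AAAAAAAAAAAAP///AAAAAAAAAAAAf///AAAAAAAAAAAAf///AAAAAAAAAAAAf///AAAAAAAAAAAAf//+AAAAAAAAAAAA///gAAAAAAAAAAAAf/8AAAAAAAAAAAAAP/wAAAAAAAAAAAAAP/wAAAAAAAAAAAAAH/wAAAAAAAAAAAAAD/gAAAAAAAAAAAAAD/AAAAAAAAAAAAAAD+AAAAAAAAAAAAAAB8AAAAAAAAAAAAAAA4AAAAAAAAAAAAAAAwAAAAAAAAAAAAAAAAAAAAAAAAAAAAAAAAAAAAAAAAAAAAAAAAAAAAAAAAAAAAAAAAAAAAAAAAAAAAAAAAAAAAAAAAAAAAAAAAAAAAAAAAAAAAAAAAAAAAAAAAAAAAAAAAAAAAAAAAAAAAAAAAAAAAAAAAAAAAAAAAAAAAAAAAAAAAAAAAAAAAAAAAAAAAAAAAAAAAAAAAAAAAAAAAAAAAAAAAAAAAAAAAAAAAAAAAAAAAAAAAAAAAAAAAAAAAAAAAAAAAAAAAAAAAAAAAAAAAAAAAAAAAAAAAAAAAAAAAAAAAAAAAAAAAAAAAAAAAAAAAAAAAAAAAAAAAAAAAAAAAAAAAAAAAAAAAAAAAAAAAAAAAAAAAAAAAAAAAAAAAAAAAAAAAAAAAAAAAAAAAAAAAAAAAAAAAAAAAAAAAAAAAAAAAAAAAAAAAAAAAAAAAAAAAAAAAAAAAAAAAAAAAAAAAAAAAAAAAAAAAAAAAAAAAAAAAAAAAAAAAAAAAAAAAAAAAAAAAAAAAAAAAAAAAAAAAAAAAAAAAAAAAAAAAAAAAAAAAAAAAAAAAAAAAAAAAAAAAAAAAAAAAAAAAAAAAAAAAAAAAAAAAAAAAAAAAAAAAAAAAAAAAAAAAAAAAAAAAAAAAAAAAAAAAAAAAAAAAAAAAAAAAAAAAAAAAAAAAAAAAAAAAAAAAAAAAAAAAAAAAAAAAAAAAAAA="/>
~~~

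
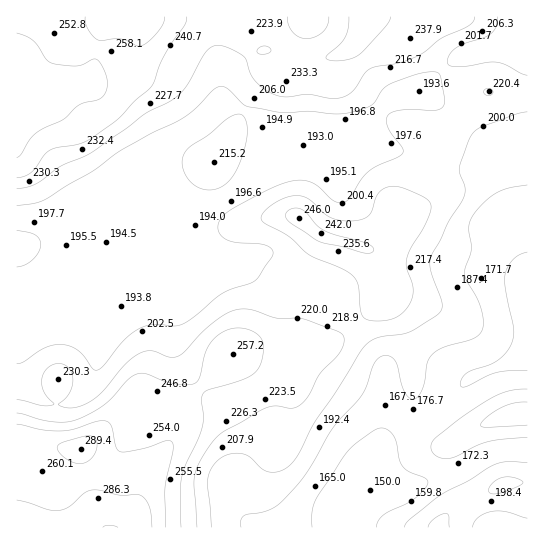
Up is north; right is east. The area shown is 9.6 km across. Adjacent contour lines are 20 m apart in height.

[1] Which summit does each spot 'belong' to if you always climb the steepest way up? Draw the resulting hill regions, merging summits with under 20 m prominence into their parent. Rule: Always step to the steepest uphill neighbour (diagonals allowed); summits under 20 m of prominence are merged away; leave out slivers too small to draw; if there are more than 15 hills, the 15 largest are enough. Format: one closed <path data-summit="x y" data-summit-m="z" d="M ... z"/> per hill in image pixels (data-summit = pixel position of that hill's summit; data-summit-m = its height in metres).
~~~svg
<path data-summit="109 527" data-summit-m="300" d="M227 104l-8 0-16 17-30 19-17 15-7 16 1 22-17 0-24 12-47 12-46 1 1 310 328 0 2-9 8-13 16-16 1-16 13-31 9-7 39-19 32-35-22-10-17-4-19 0-13 3-4 1-5 7-1-12-4-9-40-47-12-21-15-13-26-10-18-12-12 0-31 10-27 0-18-4 0-51 5 2 11-1 34-15 16-12 27-27 18-8-7-2-32-32z"/><path data-summit="299 218" data-summit-m="246" d="M371 145l-4 2-29 26-17-12-18-16-18 6-11 6-27 27-16 12-34 15-11 1-4-3-1 52 18 4 27 0 31-10 12 0 18 12 26 10 15 13 12 21 37 43 7 13 1 12 5-7 4-1 13-3 19 0 17 4 23 9 13-8 48-18 1-82-7-18-14-26 0-18-3-12-15-28-4-3-35 0-31-13z"/><path data-summit="17 102" data-summit-m="272" d="M219 16l-202 0-1 201 46 0 47-12 24-12 17 0-1-22 7-16 17-15 30-19 17-19 1-37-4-16z"/><path data-summit="309 17" data-summit-m="254" d="M367 16l-146 0-4 23 4 26 0 33-2 5 14 2 20 10 34 33 14-1 16-11 14-4 23 1 12 11-1-14 6-9 15-18 13-8-10-2-13-12-23-34 15-28z"/><path data-summit="521 414" data-summit-m="208" d="M527 355l-56 22-38 40-43 22-5 4-10 23-4 23 26 2 13-3 51-17 17-12 15-7 34-3z"/><path data-summit="502 527" data-summit-m="208" d="M527 449l-34 3-15 7-17 12-51 17-13 3-26-2-16 17-8 13-2 8 182 1z"/>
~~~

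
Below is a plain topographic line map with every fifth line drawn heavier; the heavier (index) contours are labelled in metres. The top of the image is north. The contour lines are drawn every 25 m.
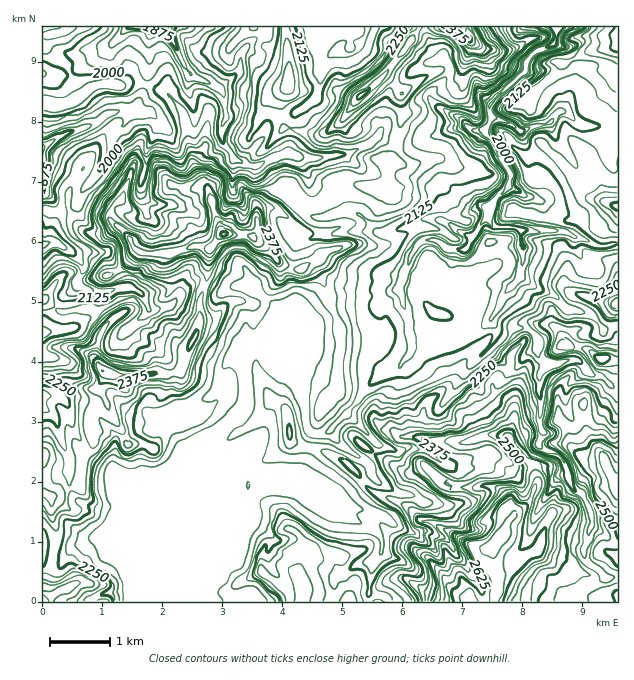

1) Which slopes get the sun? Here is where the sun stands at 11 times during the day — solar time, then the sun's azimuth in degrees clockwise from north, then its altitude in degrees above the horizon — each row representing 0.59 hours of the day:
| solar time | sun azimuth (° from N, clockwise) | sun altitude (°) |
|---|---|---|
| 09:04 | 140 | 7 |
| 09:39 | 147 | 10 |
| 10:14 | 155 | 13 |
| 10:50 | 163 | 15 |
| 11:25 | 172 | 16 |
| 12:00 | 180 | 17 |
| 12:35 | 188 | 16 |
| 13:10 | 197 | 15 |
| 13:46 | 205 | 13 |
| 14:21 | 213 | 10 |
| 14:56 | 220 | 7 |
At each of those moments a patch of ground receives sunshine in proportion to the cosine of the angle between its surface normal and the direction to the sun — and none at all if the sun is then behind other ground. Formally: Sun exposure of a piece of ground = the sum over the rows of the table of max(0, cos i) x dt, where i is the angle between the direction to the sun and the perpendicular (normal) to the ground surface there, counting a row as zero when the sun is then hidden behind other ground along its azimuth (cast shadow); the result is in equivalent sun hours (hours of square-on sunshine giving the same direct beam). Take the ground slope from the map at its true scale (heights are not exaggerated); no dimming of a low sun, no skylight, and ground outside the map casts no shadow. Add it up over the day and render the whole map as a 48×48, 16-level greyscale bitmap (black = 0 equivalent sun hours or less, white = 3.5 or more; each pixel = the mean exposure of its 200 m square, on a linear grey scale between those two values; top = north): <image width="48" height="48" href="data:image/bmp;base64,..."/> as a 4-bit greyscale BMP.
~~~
<image width="48" height="48" href="data:image/bmp;base64,Qk32BAAAAAAAAHYAAAAoAAAAMAAAADAAAAABAAQAAAAAAIAEAAATCwAAEwsAABAAAAAAAAAAAAAAABEREQAiIiIAMzMzAERERABVVVUAZmZmAHd3dwCIiIgAmZmZAKqqqgC7u7sAzMzMAN3d3QDu7u4A////AGi6c1ZmZmZoh6t2dkRUealGZUaIaHdlZgFIdVZmZmZUjNh2VUNUipJGMlZ5h3iHMSAAAUZmZmZkJWVlVnQjEQORIpdqu6h0WlQAE1ZmZmZmVCNFZ4iFEmsyCIh1nZc0uGZDRVZmZmZmVDI0VCE1VmECWVeXR4ZkRHd3ZVZmZmZmVCiFEAERUQAkQAJnRGdzJqi7p2ZmZmZmZUMgASNFRYpxADRIUpqFeLuYd2ZmZmZmZmMBNFVWm3AAAAJEckd1moh6ZWZmZmZmdkETVWablBJIdTERNQAGujN4VWZmZmZmZlVmZnikKLvbdmMAFxA4d2VWdndmZmZmZmZmeJtkmpyBAQAAIlJZdodnqKu8hmZmZniIiqQnckUCVUImUjOYhENlzM7Kl2Z3Zme6hRKmFCFqqnapEClUMRRXi5MieYZWd2aFECg0zLlERIyjIBMiACRHWJVVabp1V3ZUeEEpUQAAAAADIWYyADZVaFdnZWiYVYdVaYNTABEAEhAUQTNmM1NldoqauVRodnY1VpkhAAIwASIyQjNmMph4mMq7zslmZlM1VGZAEQATESQRMiIRM0QgbKzv25dlZkRWVVVUISEAEBMgIhIQJwAWggABJod1ZlVmZWVWZTMyIQAjIxADykeYEAABRpmHZVZmZWZmZlRDMyAmI5qKQzIQAAAUVIqYdnZmZmZmZlZVUzISZEVBAEIAJiEiMTmZd3ZmZnVVZVZlVTExKoEyAZhjI6ghATVpiHZmd1RVVVdmZVMyMSABbJQ0IBQ0MkQmqXd3iGZlU2ZlVVUiEyJqq0QQAAA1dkZBInypmFZmQ2ZVVmZCMTmEIRdFzofNuXend4zvx3d2dkZmZmZzJmMAARFCM7/v/Iq5ad3bzJZ3eEVlRVZ2VEMzMxADIH/9z/3ar/kxSbyqmVRSEVVUREM1QxFImYgRJJe//7MzEmu4eJISYUZTZlMREZq6nsIAARFrpjJFQQATRIy6RBEjMQBZrJhSiiAANCMwAkRjESRZunU0qjCM66qGeWZEQkMSIUcwAUYjZ2V4rNy6hTJnQ1Z4uwVTIVIWmYcwAQA1RomZiIiIitgQFWeIUjRUESUVlmVBAANUNWd2ZmV3ib4zuYh0IUNGIRU1EAAAAAEhIjMkZnmZmIdGh4hWVUREMhEhAAAAAAAAAABYh1aIZDEriJZmVkIhIhAAAAAAI1Q2m4cxE0NEQgJpWFV1VqEAEhAQAAABSEmpre7GRmVCIQOBJDZEVbxzEiEAAAERFXVkI7p4d5h2MlIRQBQkVszKcyIhIxJCJHdTISvKqIhkn7Ke3HF4iGWKmZdncyMiVXm5QyXuq4Rt/EIld6t2eCM1rMmHUyEUVVeYZUE7x4yYidwQN4h2eEVSIiRDQxOINURVMxABpzbJee+hAnmIiJhkISREMou7dTRUQxAAGpU2nf20BYmHdpZUQzM0I5iIdFVURDIQBMqHj/7eQAFazJqphiQyFTRFl0VERUMiEXu93WESuAFUZ1aKulAAEhIiWWZEVVQyERbPpCEhAAASRQ=="/>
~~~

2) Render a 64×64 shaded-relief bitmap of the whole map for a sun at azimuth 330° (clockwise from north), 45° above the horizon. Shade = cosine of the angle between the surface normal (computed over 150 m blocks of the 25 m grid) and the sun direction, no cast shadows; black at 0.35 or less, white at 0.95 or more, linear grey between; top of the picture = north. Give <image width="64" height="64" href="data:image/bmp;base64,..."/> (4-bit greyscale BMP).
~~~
<image width="64" height="64" href="data:image/bmp;base64,Qk12CAAAAAAAAHYAAAAoAAAAQAAAAEAAAAABAAQAAAAAAAAIAAATCwAAEwsAABAAAAAAAAAAAAAAABEREQAiIiIAMzMzAERERABVVVUAZmZmAHd3dwCIiIgAmZmZAKqqqgC7u7sAzMzMAN3d3QDu7u4A////AKlkM2domZmZmZqXeGV6mHirmJh3Zr27uqp0RnZ4iaqrvKdVZ3iZmZmZmqh2ZomZiKuYqnd5zLy7qpVFd3iImrzN7KqYeJmZmZmau6dYmZmIm7msur3KzLuZl0NXd4eJqrrdy7qZmZmZmZms26qqmYh4qq3t3Jrd24iIYyNXiJiIqay6qpmZmZmZmZrN27qZiHd3jNynnd3YmHiXMjaJqHioiqmZmZmZmZmZmb3My6mZqpdpupvezZipdoqFNWi6mqhniZmZmZmZmZmZrNu7qqu7u5m83u3bvtuWabhFZqy6mHZniZmZmZmZmZmby5mqu8zLur3cqs3/7shnulVVjLp2ZUVomZmZmZmZmZq8u6qru6qqq6eLzf7MymWsY0R7mWVVVVeZmZmZmZmZmazcuqqqqZmHi8zd3v3LhH2UQ3mYZVdlaImZmZmZmZmZq8uqmZmZdme8zLrN/+yoS9qGh4eHZ2Z4mZmZmZmZmYmru6mZmZd4maqXZWit7sxmy7uXiJmIVWiZmZmZmZmZmJqqmZmYiJq5d2VWiZvu3bSKqomZiZl0aJmZmZmZmZmZmZmZmId5qphlV6u93d3cx0ineppnmoNHh3h4mZmZmZmIiJiId5mpiqiKu7vMzLvJVpeJmmaJgyVkVUaJmZmZmZiHeIiJqYq93LqZmZqqityYeKqaiJmkE2M1RGiZmYmZmYZomruom7vNuHZmeJh4nMl7u7mZqqczaHmWZ4mZmJmal3m7u5mZhnmZmZdmZoVtuKzNyqqrmWVZmql2Z4mpiJqpeavLu5d5ms3d3cqqljm7y73Lqquphmd5mZdlaJqZial5dpzbmrzM3e7d7u2Xepm6q7q6q7qHdniImZdmeaqJqYmFWsu83cyr3czN7aZ8yqmJmbq6uoh1V3Z5qZd4mpmpiqdVrdzd3KjN3MzdpmvMuoiZmqqpiGQ1dURomYiaqqqaunVs3L3d2Y3tzM22bMzMl5mJm7p2VCJFQjV5mJqqqpq7l2jMu83tq+7bzchr3M7JmZq83IZmQjRTJWiZmqqpmqqod5u7vN3bzu282nvuvNuY3d3Kqry6mZY1Z5mZqpmZqqh4iJq7u8ut/9q7iu/auGfcy6rLze7cuTNmiZmZmZmqqHiIiKuru6rf/JqoisuHZ7mZvavMzMu6QUV5mpmZmaqoZ4iHmqqruq3+pquDN4zLzM3umLu8u7txNFeZmZmZqqh3iYiKqZmrqt/oeslovN3N3v6li8zMzbQjV4iJmZmqmHiJmJmZmZq6ve2HrLmrzJmaztZHvdzd2ERGiImZmZqpeJmYmZmZmJvLzKmsy5mId3ec/XNs3d3adkV3eJmZmZmImZmZmZmZib3M3bvMunRoqprf6nm7zduKdmd3iZmIiIiZmZmZmZmXnd3dypqYh2eszM7tuqiLy2q5mYZniIiHeImampmZmZh7zM3KiIrNt3vKiLy4iGi7RqqqljVWeIh4iIq6mZmZmXjMzMmrve7rV7hBNVQ1VppSaIiHMhNXd3iId7qZmZmYdpy7u7vM3u6nzclBEyEkiFJHh2VEQiRWd4h2vJmaqZmGa7vMqqq93tu+/qMCQxFGMDZ0NGipUyRWZ2WMqavMqZhqy7yqmqzdzKvMplaIcyVAAjE1ibynMSRWZVzKq87JmYrLu7u7zLyodmZ4q93LmaAAA1d5q8y4VXiGN8qHfeqYervMzLqreHd4cky73d3d2RFXZ4mavMypmZljV2dG7tuJzMyqqHZ3mruGm7zNzM3ductniJqrqpmHd4dmeHOeyXWImYeIh3ir25qpq7vMvL3L3GWJmqq6mHVERniHZky2NFZ3iJmHqprN3Zeau8u6ms3dl5mZiImYh2QzRmdmWNyaqqqZmHjrqb7/pZypmImVjt65qpmYd3eIh2VWd2MSv9y6qpmau+y4rf/mfah4maRd7tupmrqYiImYd3eHdSAN6oiZmavM3Ml77/k8y73ctlzu/aqru6mqqpmHd3d3YwTHeImaqrvdy3fP/ivdzv/ZfO3u7Mzdy7upmIdmd3iIVYmYiJqZmczMpp7/m/7O7tqbyb7t3N3dy6mIiHd4iZiJWYiJmZmZzdzJfO/b/d7suph3V6upiKu8y6mamZmat6VqmJmZmZmu7tyK39rt3eyZqGeERnZCRFnNuYmqqZq6hqypqpmZmSje7bnO2rzMzJm7p5lVeIUzNHu5eJmqma1rzuy6qqqqIUi92qzbq6u7mM3Jepiby3RVaKlmd3iGS9yozdy6qqpCETe8q8upmauWvdqImbze1zRmiWV4dUEEyUI1ncmYiWVCI1iZqZiZq6ery5d3i83tQCV3d3djEQW2NVM5qYiImpdDRFV4eJqruaq7qGRHvN6xA3ZWd1MSEN/qh1WJmYi7u5ZERGiZmby7q7u6hVWbvvwwWGJHh1EAD/+4domZmLqrupiHebqZvLmcy7u4Z5zO/+U4piSJdAAA//t2eJmYqZq8zMqKu5iZdmnLzMl3nN3//lSKlml0IAAP/adoiZmImZq8y5m7mXd2Zqu8yneKy87/1DeamXISAATuyoeIiGiImau7qrqqiJh2m6u6iImqrN/7I2iZcQIAAK//6od2ZmZ3ecuqurm7u6Z7q7l4iZmavO+BRWdiNmUgBf/suYiHZURWrLvMu8zNymiruniJmZm87+ZDJGhXiLswP93LqpiFRDNrzM683d3chpu6iImZmbzv/GMDiWeHnclf/9y6"/>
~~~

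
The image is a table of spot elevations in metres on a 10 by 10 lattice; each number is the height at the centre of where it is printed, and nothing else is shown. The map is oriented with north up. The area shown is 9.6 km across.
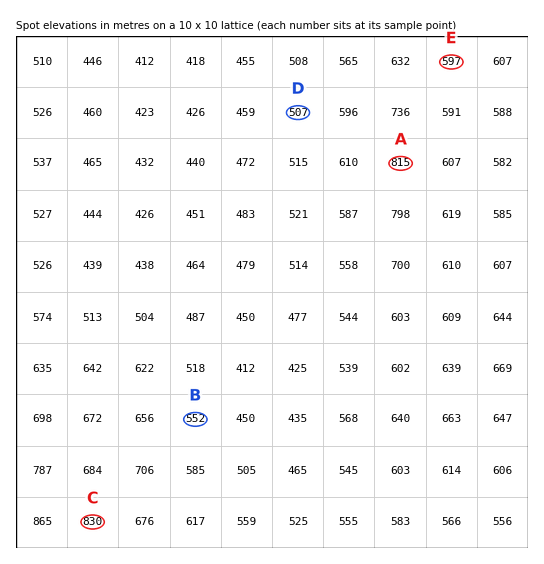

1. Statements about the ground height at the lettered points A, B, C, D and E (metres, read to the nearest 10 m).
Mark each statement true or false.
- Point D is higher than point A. false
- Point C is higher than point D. true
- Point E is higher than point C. false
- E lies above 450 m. true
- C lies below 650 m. false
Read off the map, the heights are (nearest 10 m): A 810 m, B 550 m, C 830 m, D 510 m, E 600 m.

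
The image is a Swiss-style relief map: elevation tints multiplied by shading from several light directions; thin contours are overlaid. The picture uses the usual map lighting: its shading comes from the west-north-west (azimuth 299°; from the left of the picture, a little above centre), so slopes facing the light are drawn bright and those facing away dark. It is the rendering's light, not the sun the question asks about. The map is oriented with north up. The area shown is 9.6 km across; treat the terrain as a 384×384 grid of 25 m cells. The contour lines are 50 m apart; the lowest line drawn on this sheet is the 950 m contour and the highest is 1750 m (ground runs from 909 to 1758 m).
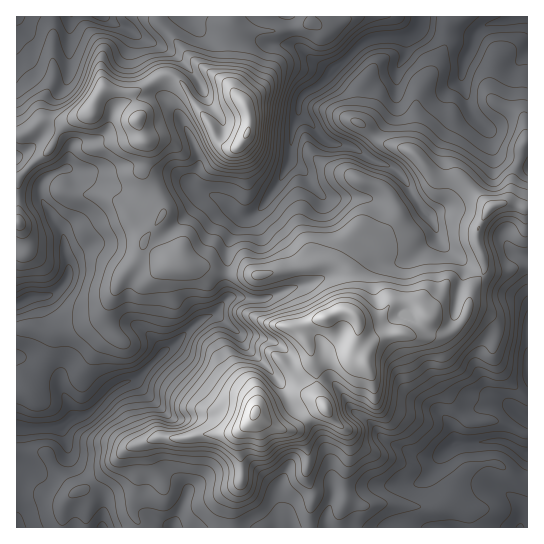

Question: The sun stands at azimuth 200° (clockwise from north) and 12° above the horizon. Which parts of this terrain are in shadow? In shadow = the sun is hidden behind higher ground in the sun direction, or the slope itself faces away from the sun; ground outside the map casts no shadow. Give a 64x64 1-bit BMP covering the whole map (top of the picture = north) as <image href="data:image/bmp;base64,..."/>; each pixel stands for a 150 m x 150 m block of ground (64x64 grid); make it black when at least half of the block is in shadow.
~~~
<image width="64" height="64" href="data:image/bmp;base64,Qk0+AgAAAAAAAD4AAAAoAAAAQAAAAEAAAAABAAEAAAAAAAACAAATCwAAEwsAAAIAAAAAAAAA////AAAAAAAAAAAAAAAAAAAAAAAAAAAAAAAAAAAAAAAAAAAAAA+AAAAAAAAAD8AAAAAAAAAAAAABAAAAAAAAAAIAAAAAAAADAAAAAAAAAAcAAAAAAAcB//wAAAAADgD+/AcYAAAMAAB9//8AMHgAAQD//wDw8AAHAH/8AfDwEA4AP/gD4eAAAAAf+AfjwAAAAA/4A8OAAAEAB/gHwQIAAQAB+B/ABgAAAAD4H4AEAAAAAHgfwAAAAAAAOD/AAAAAAAEA/4AAAAAAAwP+AAAAAAACAfBAAcAAwAAA4/gYAAT4AABP/zgADHgAAB//+AAcAAAAAf//wAgAAAAAf//wAAAAAAAf//4AAAAABwH//wAAAAAHwP//GAAAAQ/Afv4YAAABH8A+HDgAAAP/zwwIGBgAB//fgDAAeAAH/9+AMADwAAdnz4BwAPAAHwOPkOAAcAAfAY+AwD9gABwAngHAPyAAHAAYB4B/AAAAABA/gP+AAAAAAf8J/wAAAAAD/B/+AAAAAIfwf/wAAAwBj+H//AAAGAPOB//4AAAYA8wH//CAAACDgD//4J4BwYeA///A/4HDh4f//4E/gAMPh/+fAT+fBx+D/w8AB7+Of4HvAwADP/z/wOMAAAA////weAAAAB////A/IAAAP///4B/wAAA////gD7AeBH+f/+AAAB8E/w9/4AAADw=="/>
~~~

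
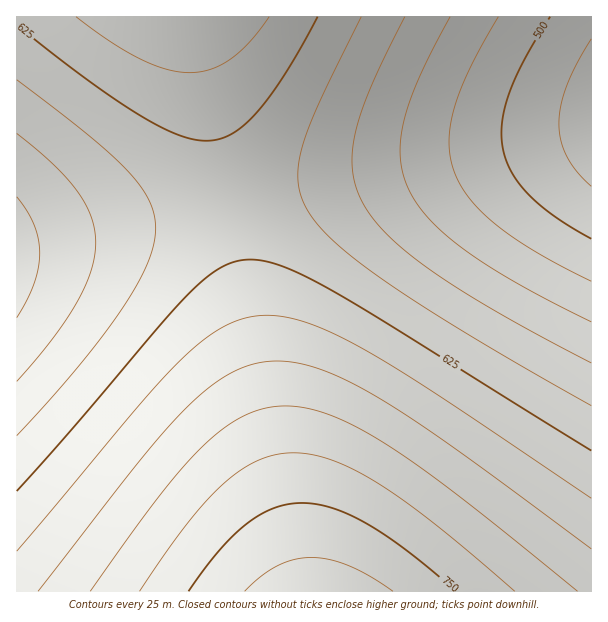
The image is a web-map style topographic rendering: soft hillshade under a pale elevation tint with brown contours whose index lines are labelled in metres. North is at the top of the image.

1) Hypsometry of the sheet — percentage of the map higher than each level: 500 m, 95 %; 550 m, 86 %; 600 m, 66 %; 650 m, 35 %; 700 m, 17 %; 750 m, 5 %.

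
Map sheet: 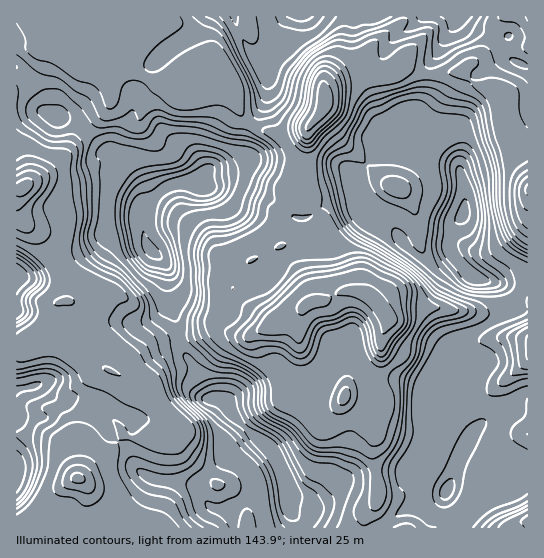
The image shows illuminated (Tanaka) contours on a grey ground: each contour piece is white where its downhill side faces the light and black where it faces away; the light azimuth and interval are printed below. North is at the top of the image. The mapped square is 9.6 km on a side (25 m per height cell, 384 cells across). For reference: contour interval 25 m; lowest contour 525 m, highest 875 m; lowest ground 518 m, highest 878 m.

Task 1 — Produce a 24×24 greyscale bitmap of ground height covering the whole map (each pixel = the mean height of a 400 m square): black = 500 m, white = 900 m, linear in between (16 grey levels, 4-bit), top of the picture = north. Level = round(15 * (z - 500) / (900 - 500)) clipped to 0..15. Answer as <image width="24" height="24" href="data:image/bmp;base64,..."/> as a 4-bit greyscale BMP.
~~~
<image width="24" height="24" href="data:image/bmp;base64,Qk2WAQAAAAAAAHYAAAAoAAAAGAAAABgAAAABAAQAAAAAACABAAATCwAAEwsAABAAAAAAAAAAAAAAABEREQAiIiIAMzMzAERERABVVVUAZmZmAHd3dwCIiIgAmZmZAKqqqgC7u7sAzMzMAN3d3QDu7u4A////AFVVVVaJmsy5iZqph3VEVneZmsy5iKq6qZU0V3iJmtupiKq6qpZVVmZ5rMmHZ6qqqoZVZlVqzJZWVpqrqZd2ZlacyGVVVpqqqpl2VVi8t1VUVpqqmXdlVWiZhlVVVXqql1VVVnmGRDNVQ2mql2VVZ4l1QhI0MUeJmIVVVpqFVCESEUZ5qpZVaLuFVUIREkm9yoVXm+yFVVRENpvcuVVoreuGZVVWiqvcpjVYrduphlZoqqvtlCRordzcp1VpqZrdgyRoq83dqGV6mZrMdFVpqqq7qWV5mqq6dWeIiJmYdlJHmqqpZXmHZnZmZ2MViamYVnh2VmVVaYQUZ4h2VnZVVWVVepY0VWdmZ2VVVWZmmqlmZmeHd1VVVVZnmauYh4iYdw=="/>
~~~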